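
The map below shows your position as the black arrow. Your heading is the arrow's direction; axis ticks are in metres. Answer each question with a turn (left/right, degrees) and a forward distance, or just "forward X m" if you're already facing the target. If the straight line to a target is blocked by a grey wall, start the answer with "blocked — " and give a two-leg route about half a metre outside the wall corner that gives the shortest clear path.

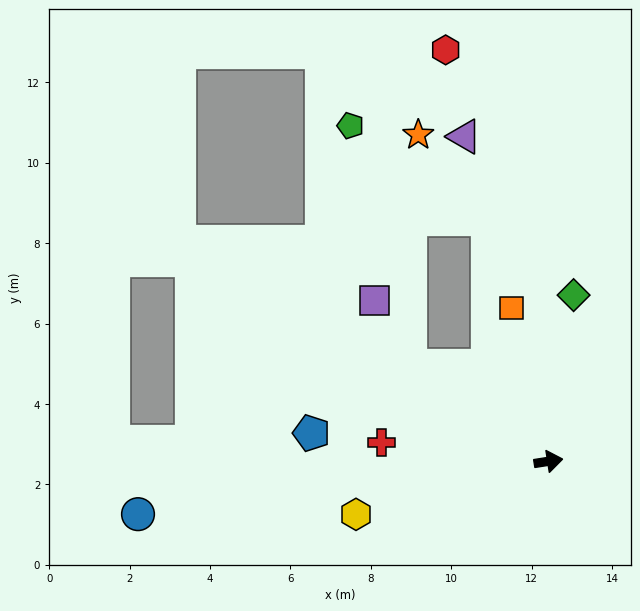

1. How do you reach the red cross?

turn left 165°, forward 4.2 m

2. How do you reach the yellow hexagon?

turn right 173°, forward 5.0 m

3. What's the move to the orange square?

turn left 95°, forward 3.9 m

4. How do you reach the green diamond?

turn left 73°, forward 4.2 m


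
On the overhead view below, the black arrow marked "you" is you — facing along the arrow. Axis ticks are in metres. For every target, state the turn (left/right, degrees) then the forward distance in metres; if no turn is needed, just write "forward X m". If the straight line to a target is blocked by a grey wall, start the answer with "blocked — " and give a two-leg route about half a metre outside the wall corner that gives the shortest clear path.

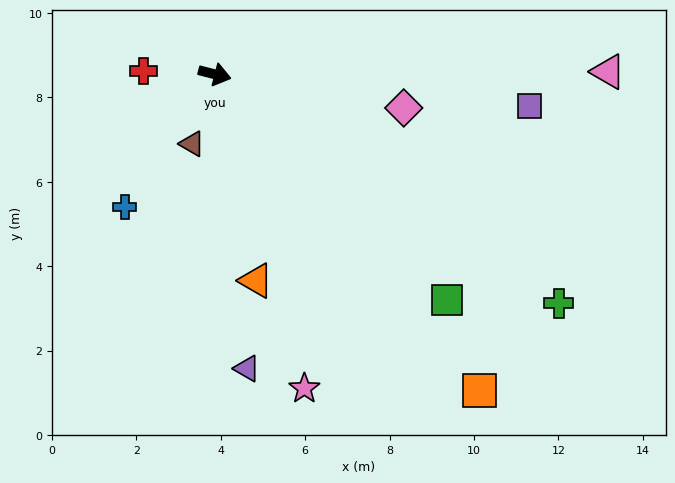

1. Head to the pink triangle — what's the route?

turn left 15°, forward 9.3 m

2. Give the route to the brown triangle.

turn right 94°, forward 1.7 m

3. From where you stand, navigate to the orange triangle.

turn right 64°, forward 5.0 m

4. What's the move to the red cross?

turn right 168°, forward 1.7 m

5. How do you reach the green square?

turn right 30°, forward 7.7 m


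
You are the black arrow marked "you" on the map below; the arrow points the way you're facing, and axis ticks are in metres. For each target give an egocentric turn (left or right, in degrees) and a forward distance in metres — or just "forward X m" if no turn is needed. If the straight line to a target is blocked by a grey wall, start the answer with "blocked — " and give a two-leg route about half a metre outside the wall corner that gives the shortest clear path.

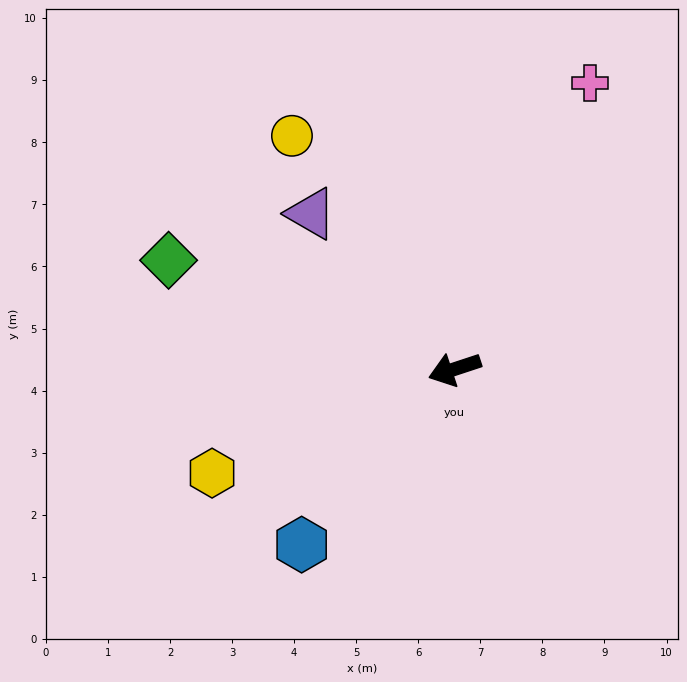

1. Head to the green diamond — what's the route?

turn right 39°, forward 4.9 m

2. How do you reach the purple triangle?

turn right 66°, forward 3.4 m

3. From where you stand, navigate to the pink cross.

turn right 134°, forward 5.1 m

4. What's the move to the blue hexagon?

turn left 31°, forward 3.8 m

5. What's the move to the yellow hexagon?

turn left 5°, forward 4.3 m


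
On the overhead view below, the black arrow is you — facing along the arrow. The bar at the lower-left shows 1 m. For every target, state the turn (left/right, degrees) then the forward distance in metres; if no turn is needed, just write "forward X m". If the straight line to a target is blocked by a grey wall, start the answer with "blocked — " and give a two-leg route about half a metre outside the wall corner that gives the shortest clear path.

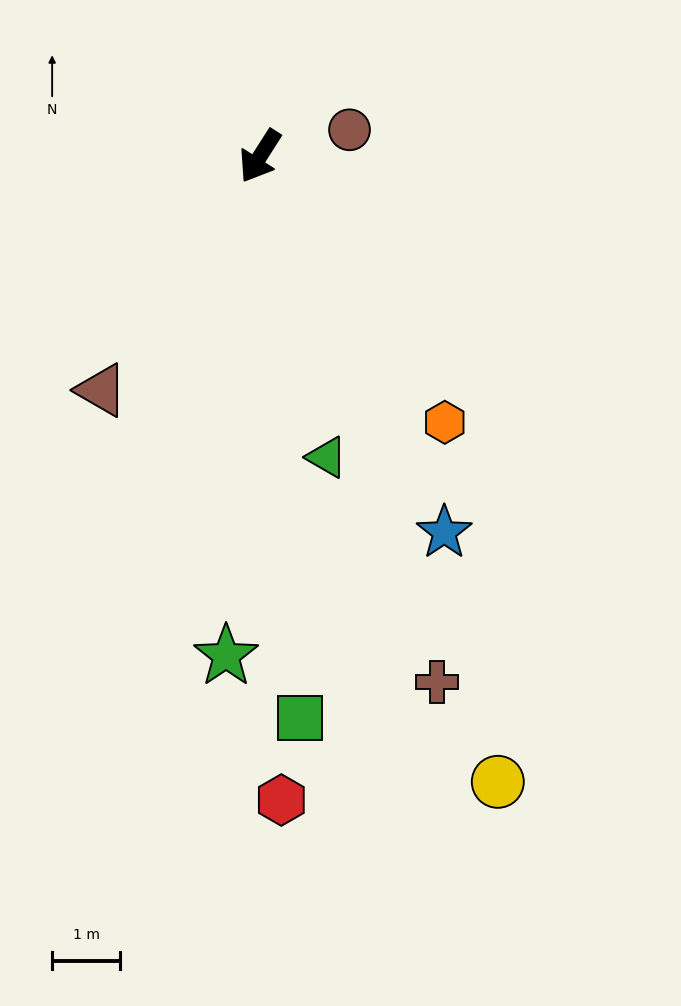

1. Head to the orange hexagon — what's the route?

turn left 67°, forward 4.7 m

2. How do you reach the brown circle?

turn left 139°, forward 1.4 m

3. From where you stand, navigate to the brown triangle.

forward 4.1 m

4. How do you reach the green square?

turn left 37°, forward 8.2 m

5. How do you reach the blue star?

turn left 59°, forward 6.1 m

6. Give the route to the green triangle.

turn left 45°, forward 4.5 m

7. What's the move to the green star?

turn left 29°, forward 7.3 m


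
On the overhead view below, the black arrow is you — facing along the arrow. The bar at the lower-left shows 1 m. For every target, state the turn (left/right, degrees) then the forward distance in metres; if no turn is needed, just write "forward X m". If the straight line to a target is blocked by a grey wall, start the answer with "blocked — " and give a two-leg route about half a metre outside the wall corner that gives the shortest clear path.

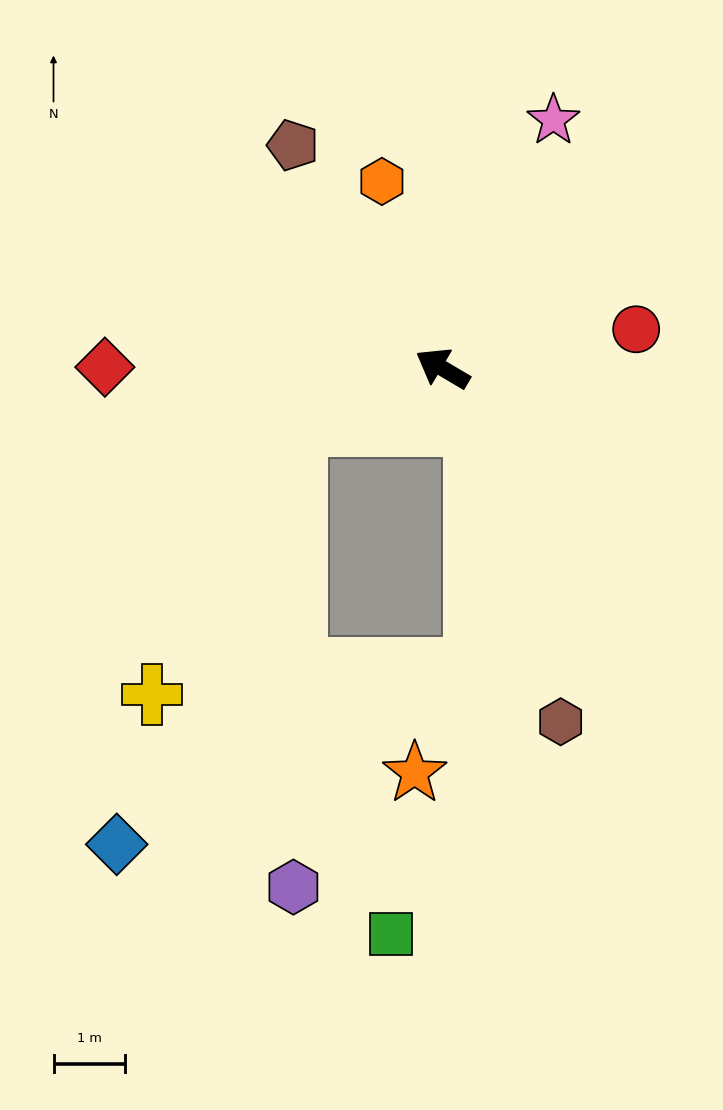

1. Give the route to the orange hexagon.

turn right 41°, forward 2.7 m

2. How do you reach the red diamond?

turn left 30°, forward 4.7 m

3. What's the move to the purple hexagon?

blocked — turn left 52°, forward 2.2 m, then turn left 68°, forward 6.4 m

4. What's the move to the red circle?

turn right 138°, forward 2.7 m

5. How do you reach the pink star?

turn right 83°, forward 3.8 m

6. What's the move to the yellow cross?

blocked — turn left 52°, forward 2.2 m, then turn left 40°, forward 4.2 m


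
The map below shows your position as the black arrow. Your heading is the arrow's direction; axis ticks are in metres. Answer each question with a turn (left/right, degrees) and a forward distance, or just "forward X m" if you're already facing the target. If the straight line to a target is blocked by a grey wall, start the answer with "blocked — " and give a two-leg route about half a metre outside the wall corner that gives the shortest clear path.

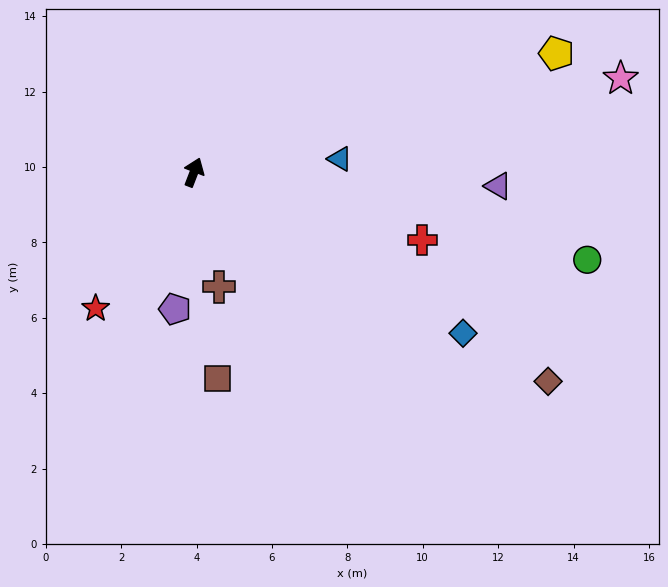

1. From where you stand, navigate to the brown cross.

turn right 147°, forward 3.1 m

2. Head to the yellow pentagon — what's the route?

turn right 51°, forward 10.1 m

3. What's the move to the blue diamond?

turn right 100°, forward 8.3 m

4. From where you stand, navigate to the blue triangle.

turn right 64°, forward 3.9 m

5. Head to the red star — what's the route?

turn left 165°, forward 4.5 m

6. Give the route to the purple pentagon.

turn right 167°, forward 3.7 m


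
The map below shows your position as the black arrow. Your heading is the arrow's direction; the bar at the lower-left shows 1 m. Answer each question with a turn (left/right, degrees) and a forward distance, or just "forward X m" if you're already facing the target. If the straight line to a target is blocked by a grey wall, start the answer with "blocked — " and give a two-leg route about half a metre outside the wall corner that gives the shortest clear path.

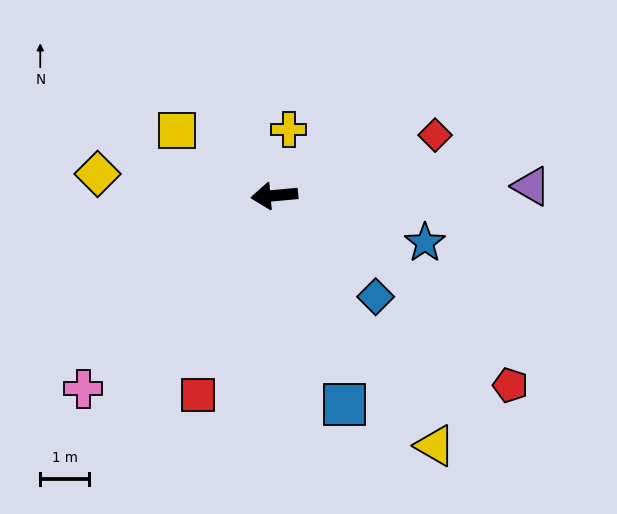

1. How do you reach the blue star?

turn left 157°, forward 3.2 m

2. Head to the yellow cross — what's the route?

turn right 108°, forward 1.4 m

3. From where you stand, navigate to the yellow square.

turn right 39°, forward 2.4 m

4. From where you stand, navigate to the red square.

turn left 64°, forward 4.4 m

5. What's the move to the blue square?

turn left 103°, forward 4.5 m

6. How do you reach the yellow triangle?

turn left 117°, forward 6.1 m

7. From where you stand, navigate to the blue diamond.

turn left 130°, forward 2.9 m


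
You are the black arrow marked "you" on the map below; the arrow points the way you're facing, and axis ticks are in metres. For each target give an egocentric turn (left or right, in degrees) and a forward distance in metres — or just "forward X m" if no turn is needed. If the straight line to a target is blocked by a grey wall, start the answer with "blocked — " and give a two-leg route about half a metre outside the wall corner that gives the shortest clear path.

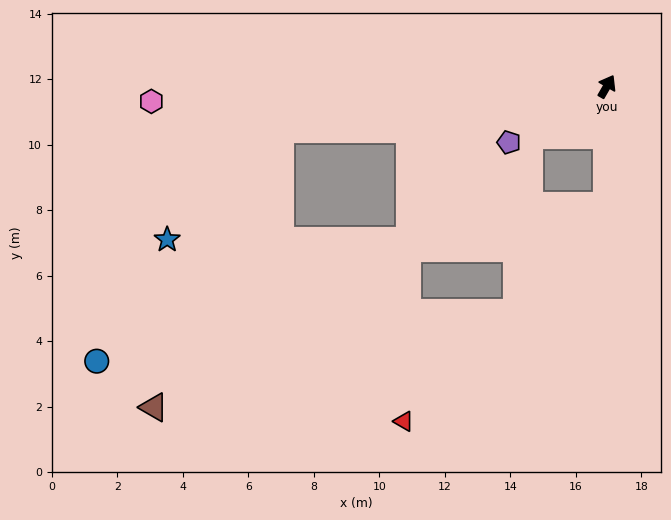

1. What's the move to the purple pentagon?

turn left 150°, forward 3.4 m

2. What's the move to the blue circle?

blocked — turn left 127°, forward 10.1 m, then turn left 45°, forward 9.0 m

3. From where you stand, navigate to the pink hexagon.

turn left 122°, forward 13.9 m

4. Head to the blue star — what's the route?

blocked — turn left 127°, forward 10.1 m, then turn left 37°, forward 4.8 m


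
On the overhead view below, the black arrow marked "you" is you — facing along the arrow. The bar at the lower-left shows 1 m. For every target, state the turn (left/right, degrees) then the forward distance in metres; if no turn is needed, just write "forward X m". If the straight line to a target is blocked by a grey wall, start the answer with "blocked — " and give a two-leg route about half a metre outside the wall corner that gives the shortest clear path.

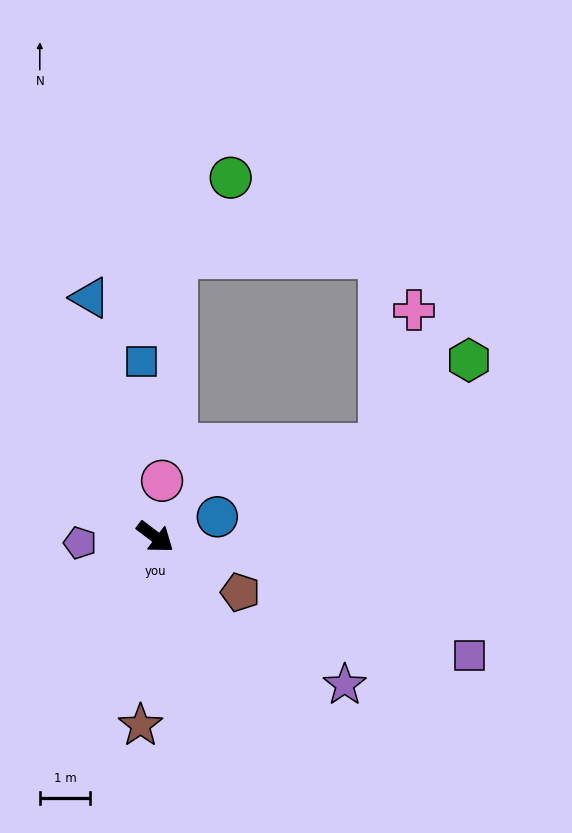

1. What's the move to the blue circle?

turn left 55°, forward 1.3 m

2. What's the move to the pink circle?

turn left 120°, forward 1.1 m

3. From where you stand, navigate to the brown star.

turn right 57°, forward 3.7 m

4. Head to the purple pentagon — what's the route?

turn right 138°, forward 1.5 m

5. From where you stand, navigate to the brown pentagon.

turn left 4°, forward 2.0 m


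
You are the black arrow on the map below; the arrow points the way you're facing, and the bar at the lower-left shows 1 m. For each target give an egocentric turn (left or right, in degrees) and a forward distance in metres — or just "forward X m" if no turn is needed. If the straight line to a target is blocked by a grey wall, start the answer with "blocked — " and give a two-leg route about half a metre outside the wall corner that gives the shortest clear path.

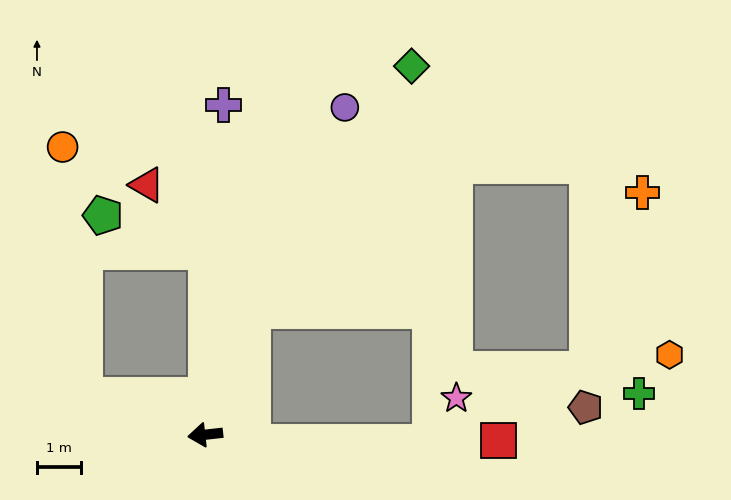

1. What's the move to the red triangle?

blocked — turn right 97°, forward 4.2 m, then turn left 43°, forward 2.0 m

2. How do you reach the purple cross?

turn right 100°, forward 7.5 m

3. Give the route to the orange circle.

blocked — turn right 24°, forward 2.9 m, then turn right 67°, forward 5.7 m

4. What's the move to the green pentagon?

blocked — turn right 97°, forward 4.2 m, then turn left 72°, forward 2.5 m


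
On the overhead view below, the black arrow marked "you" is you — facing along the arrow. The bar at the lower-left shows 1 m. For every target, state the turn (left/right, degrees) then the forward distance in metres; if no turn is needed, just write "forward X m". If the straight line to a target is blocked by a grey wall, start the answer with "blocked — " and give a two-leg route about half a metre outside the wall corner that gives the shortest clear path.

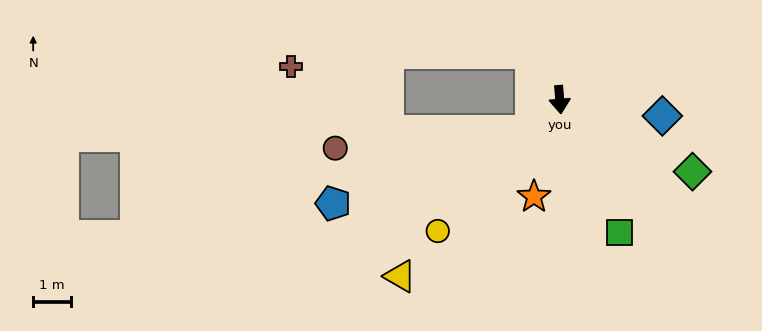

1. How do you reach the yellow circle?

turn right 48°, forward 4.8 m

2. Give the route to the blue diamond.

turn left 76°, forward 2.8 m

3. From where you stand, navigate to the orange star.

turn right 20°, forward 2.7 m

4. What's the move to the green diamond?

turn left 57°, forward 4.0 m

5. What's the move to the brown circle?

blocked — turn right 47°, forward 1.1 m, then turn right 43°, forward 5.2 m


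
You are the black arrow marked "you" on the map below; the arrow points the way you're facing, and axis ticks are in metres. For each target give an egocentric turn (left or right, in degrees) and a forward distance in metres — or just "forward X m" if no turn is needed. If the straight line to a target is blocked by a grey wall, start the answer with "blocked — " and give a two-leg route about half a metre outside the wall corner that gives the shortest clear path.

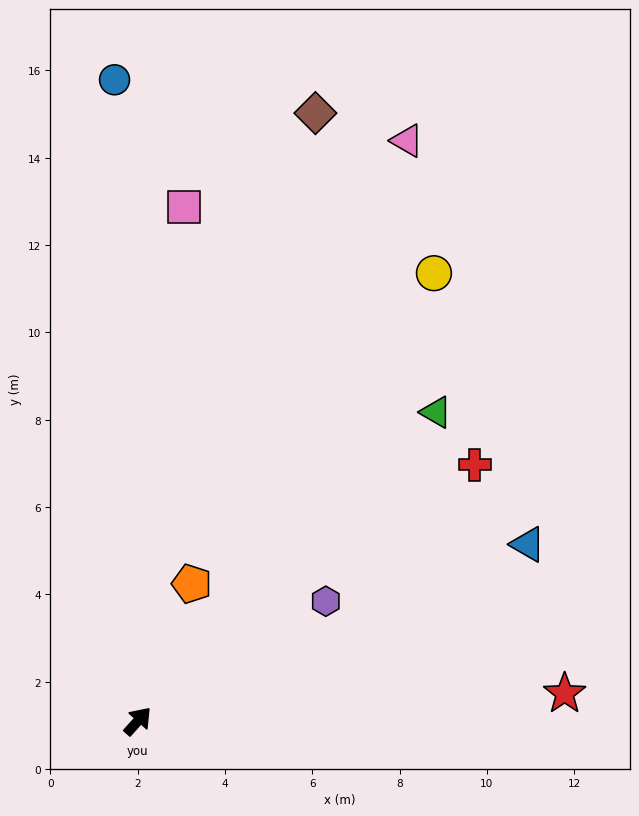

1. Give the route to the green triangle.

forward 9.8 m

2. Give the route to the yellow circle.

turn left 9°, forward 12.3 m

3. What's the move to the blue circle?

turn left 44°, forward 14.7 m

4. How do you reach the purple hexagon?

turn right 15°, forward 5.1 m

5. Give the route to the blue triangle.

turn right 24°, forward 9.8 m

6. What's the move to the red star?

turn right 44°, forward 9.8 m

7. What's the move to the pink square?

turn left 37°, forward 11.8 m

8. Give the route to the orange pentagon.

turn left 21°, forward 3.4 m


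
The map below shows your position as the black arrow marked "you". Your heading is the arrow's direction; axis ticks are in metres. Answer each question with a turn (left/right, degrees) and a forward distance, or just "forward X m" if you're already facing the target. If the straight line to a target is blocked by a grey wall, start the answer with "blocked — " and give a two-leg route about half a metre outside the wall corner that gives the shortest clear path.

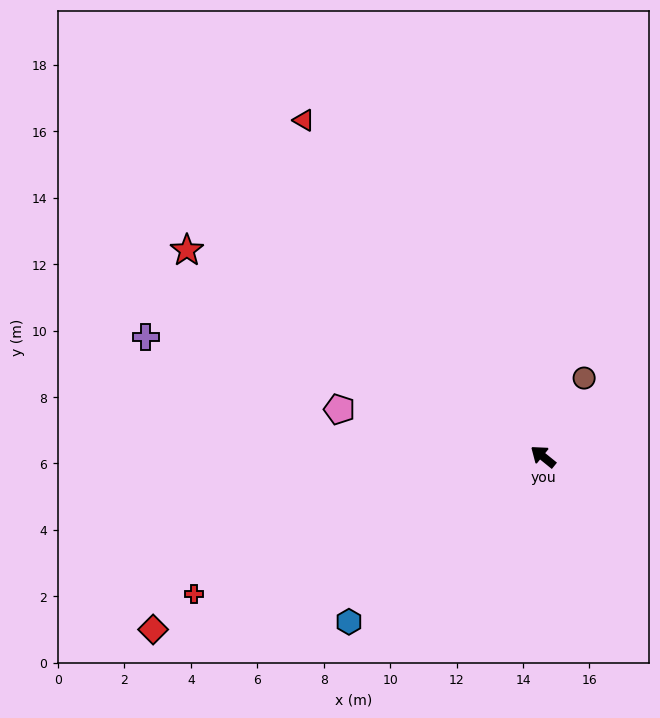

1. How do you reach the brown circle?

turn right 79°, forward 2.7 m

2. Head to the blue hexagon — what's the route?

turn left 79°, forward 7.7 m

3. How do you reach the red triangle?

turn right 16°, forward 12.4 m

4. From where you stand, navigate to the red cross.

turn left 60°, forward 11.3 m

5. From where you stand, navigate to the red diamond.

turn left 63°, forward 12.8 m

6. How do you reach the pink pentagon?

turn left 26°, forward 6.3 m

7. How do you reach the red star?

turn left 9°, forward 12.4 m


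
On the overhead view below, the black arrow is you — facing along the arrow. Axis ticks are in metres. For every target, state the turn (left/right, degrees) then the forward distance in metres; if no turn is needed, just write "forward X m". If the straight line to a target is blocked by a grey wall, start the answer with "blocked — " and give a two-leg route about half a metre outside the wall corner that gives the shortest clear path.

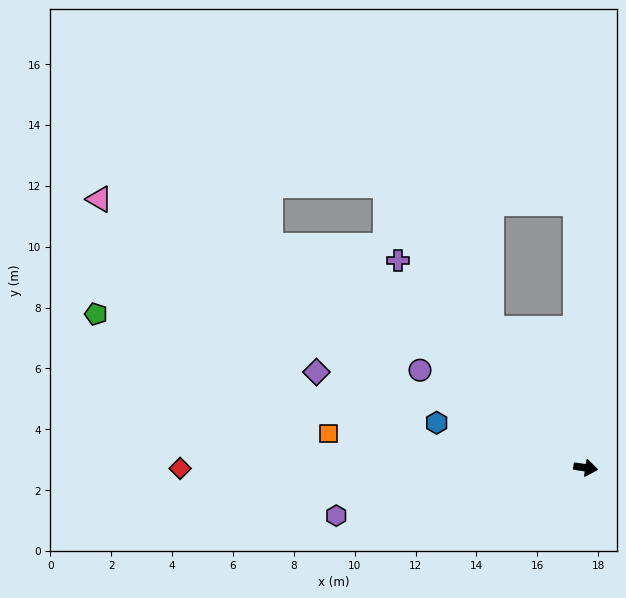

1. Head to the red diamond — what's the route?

turn right 172°, forward 13.3 m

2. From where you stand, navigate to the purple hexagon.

turn right 161°, forward 8.3 m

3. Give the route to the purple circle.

turn left 158°, forward 6.3 m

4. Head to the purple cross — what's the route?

turn left 140°, forward 9.2 m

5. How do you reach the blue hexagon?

turn left 171°, forward 5.1 m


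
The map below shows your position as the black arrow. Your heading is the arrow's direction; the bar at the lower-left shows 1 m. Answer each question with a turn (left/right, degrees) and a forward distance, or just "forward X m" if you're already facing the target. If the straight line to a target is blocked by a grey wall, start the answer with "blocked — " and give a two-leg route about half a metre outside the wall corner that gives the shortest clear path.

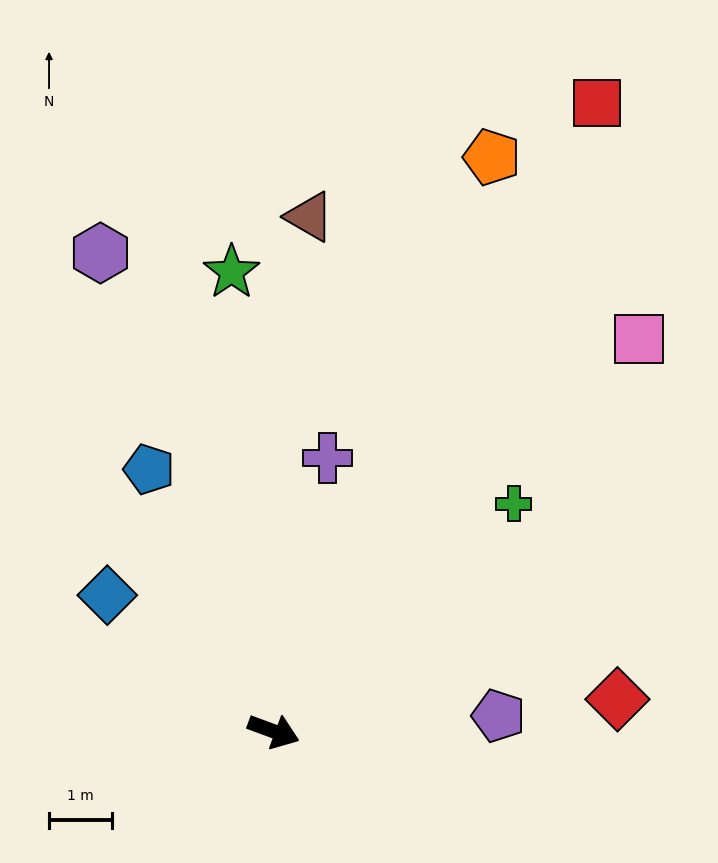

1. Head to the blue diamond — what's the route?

turn left 161°, forward 3.4 m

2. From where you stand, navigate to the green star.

turn left 116°, forward 7.3 m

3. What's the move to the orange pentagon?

turn left 89°, forward 9.7 m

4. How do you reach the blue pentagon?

turn left 136°, forward 4.6 m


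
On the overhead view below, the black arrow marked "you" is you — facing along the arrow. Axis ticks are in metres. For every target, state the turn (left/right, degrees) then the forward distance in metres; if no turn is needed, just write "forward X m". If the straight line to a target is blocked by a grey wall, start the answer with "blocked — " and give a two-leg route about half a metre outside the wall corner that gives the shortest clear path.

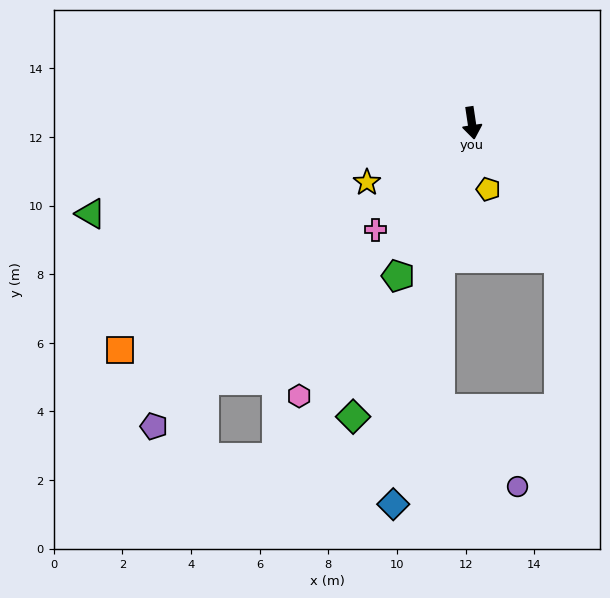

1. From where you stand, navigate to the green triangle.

turn right 85°, forward 11.4 m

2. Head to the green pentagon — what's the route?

turn right 34°, forward 4.9 m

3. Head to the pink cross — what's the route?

turn right 51°, forward 4.2 m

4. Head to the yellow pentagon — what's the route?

turn left 5°, forward 2.0 m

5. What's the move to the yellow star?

turn right 69°, forward 3.5 m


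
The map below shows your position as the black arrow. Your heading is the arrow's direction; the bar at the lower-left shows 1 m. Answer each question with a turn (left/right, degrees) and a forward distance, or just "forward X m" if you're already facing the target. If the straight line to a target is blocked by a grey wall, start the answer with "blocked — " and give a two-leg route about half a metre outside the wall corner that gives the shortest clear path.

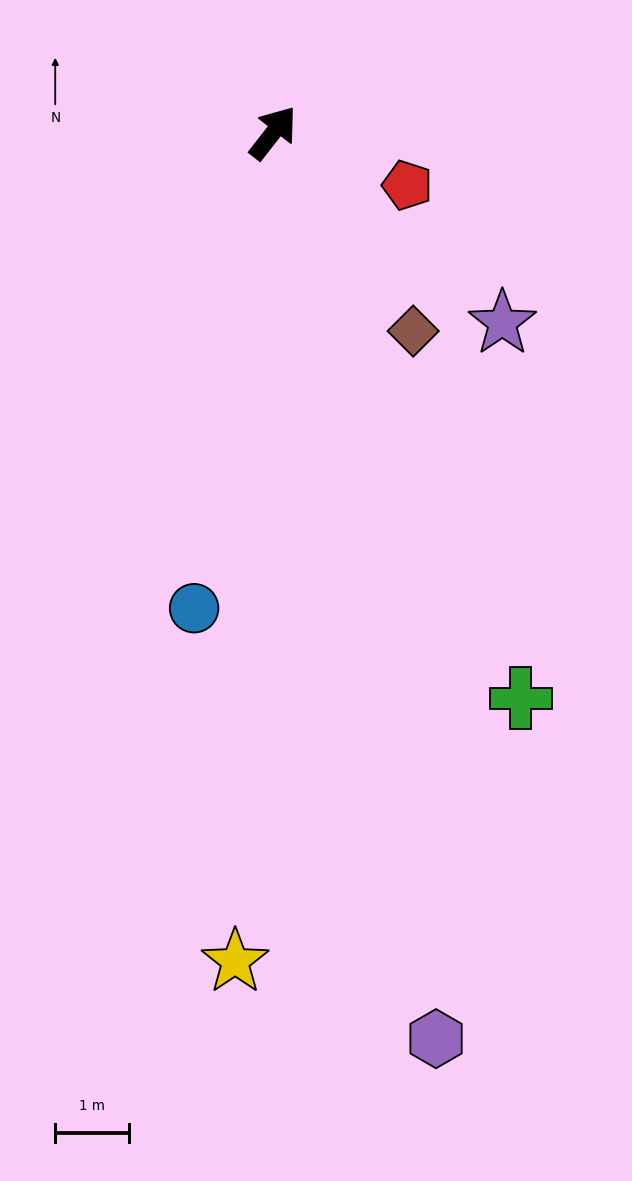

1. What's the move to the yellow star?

turn right 145°, forward 11.2 m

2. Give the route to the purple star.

turn right 92°, forward 4.0 m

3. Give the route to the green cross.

turn right 118°, forward 8.3 m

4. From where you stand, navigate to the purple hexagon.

turn right 132°, forward 12.4 m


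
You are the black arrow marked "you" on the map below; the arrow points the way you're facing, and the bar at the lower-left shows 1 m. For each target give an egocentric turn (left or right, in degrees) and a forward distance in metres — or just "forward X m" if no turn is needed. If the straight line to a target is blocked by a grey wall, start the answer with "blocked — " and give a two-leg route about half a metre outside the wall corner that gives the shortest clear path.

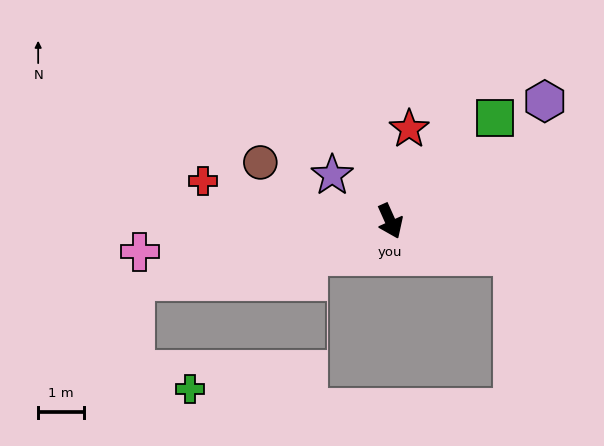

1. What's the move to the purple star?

turn right 153°, forward 1.6 m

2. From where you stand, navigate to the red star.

turn left 144°, forward 2.1 m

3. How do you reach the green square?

turn left 110°, forward 3.2 m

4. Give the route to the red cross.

turn right 126°, forward 4.2 m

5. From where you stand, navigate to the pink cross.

turn right 107°, forward 5.5 m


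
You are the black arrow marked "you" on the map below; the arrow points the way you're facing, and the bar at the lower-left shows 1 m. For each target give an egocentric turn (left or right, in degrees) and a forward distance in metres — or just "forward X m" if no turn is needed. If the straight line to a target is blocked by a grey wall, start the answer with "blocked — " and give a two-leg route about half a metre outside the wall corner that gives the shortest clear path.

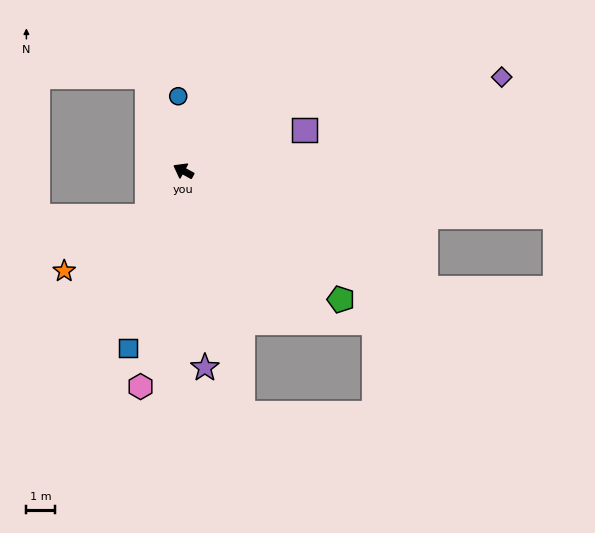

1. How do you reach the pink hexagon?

turn left 108°, forward 7.6 m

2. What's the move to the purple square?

turn right 132°, forward 4.4 m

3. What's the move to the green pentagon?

turn left 170°, forward 7.0 m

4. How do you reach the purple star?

turn left 125°, forward 6.8 m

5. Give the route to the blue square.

turn left 101°, forward 6.4 m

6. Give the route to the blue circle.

turn right 57°, forward 2.6 m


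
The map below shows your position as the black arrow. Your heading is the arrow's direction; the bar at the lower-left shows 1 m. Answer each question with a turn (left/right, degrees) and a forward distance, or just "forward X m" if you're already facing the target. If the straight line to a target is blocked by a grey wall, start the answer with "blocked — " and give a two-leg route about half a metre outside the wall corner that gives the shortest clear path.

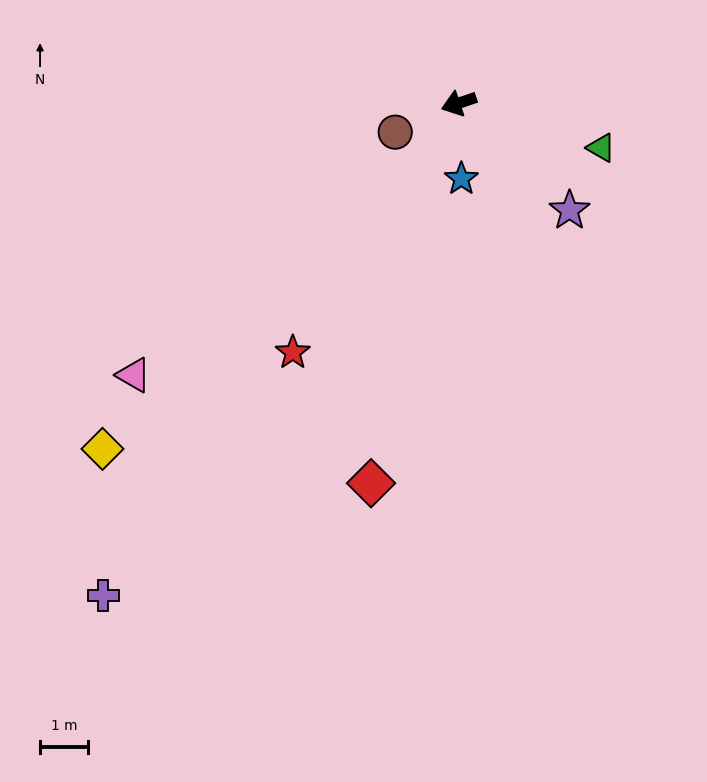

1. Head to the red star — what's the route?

turn left 38°, forward 6.2 m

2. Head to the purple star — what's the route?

turn left 117°, forward 3.2 m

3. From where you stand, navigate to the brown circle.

turn left 6°, forward 1.4 m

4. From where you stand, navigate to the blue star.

turn left 73°, forward 1.6 m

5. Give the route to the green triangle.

turn left 144°, forward 3.1 m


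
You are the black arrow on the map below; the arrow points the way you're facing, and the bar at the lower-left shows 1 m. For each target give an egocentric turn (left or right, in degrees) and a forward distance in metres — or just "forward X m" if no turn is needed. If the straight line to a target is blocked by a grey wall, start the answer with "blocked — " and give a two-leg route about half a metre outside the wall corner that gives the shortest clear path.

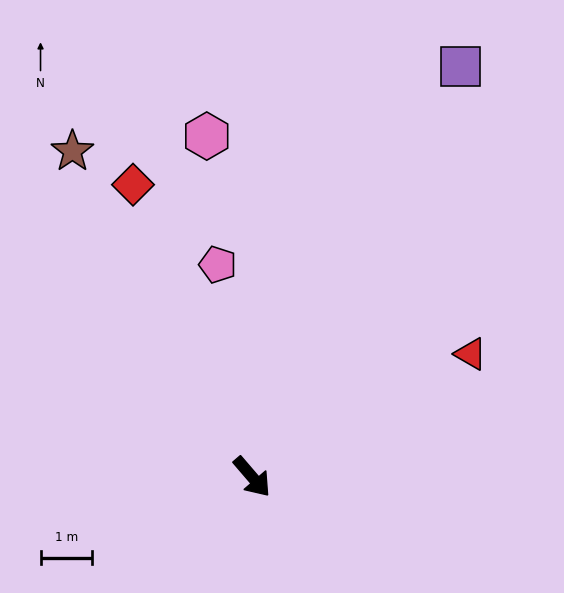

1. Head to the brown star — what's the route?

turn left 168°, forward 7.2 m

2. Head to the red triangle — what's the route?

turn left 79°, forward 4.9 m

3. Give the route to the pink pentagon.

turn left 149°, forward 4.2 m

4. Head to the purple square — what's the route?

turn left 112°, forward 8.9 m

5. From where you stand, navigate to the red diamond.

turn left 162°, forward 6.1 m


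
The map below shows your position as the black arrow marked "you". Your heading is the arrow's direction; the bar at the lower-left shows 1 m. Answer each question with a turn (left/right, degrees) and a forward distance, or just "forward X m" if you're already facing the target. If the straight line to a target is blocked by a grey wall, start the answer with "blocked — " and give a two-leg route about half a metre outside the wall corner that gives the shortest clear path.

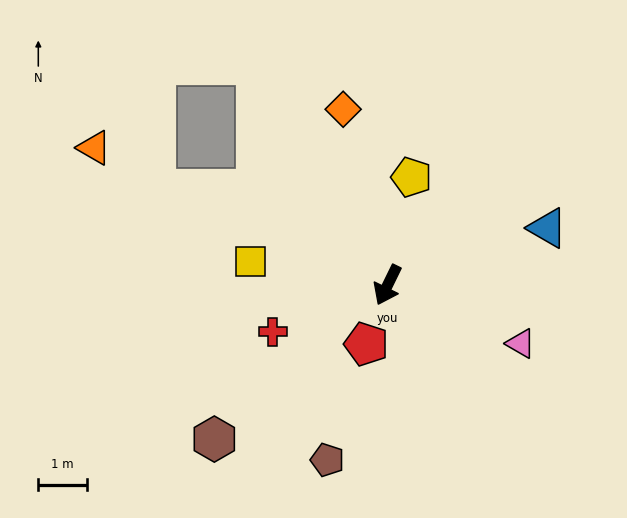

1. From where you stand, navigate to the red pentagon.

turn left 6°, forward 1.3 m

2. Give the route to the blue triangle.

turn left 136°, forward 3.5 m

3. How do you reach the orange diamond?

turn right 140°, forward 3.8 m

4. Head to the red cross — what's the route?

turn right 42°, forward 2.6 m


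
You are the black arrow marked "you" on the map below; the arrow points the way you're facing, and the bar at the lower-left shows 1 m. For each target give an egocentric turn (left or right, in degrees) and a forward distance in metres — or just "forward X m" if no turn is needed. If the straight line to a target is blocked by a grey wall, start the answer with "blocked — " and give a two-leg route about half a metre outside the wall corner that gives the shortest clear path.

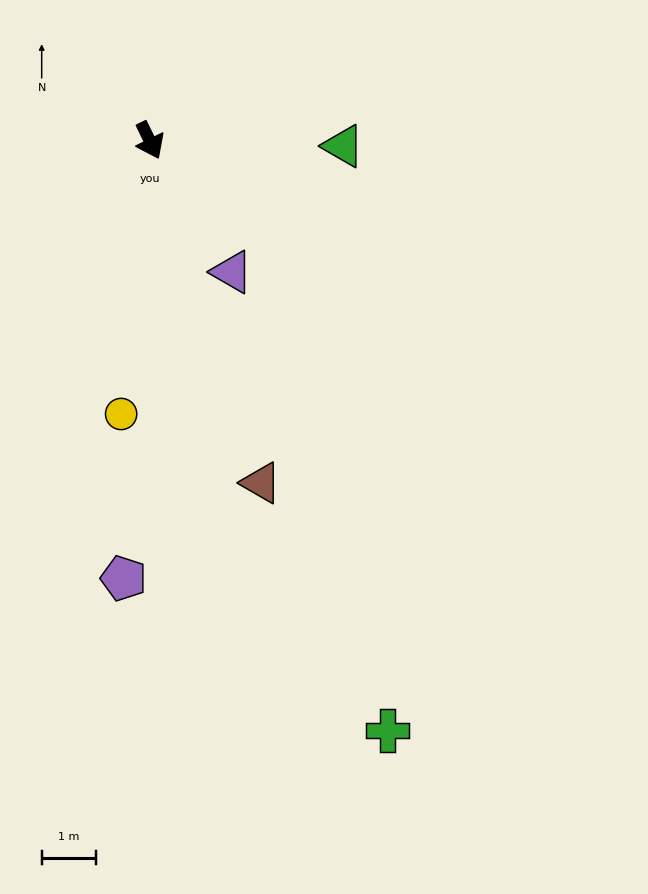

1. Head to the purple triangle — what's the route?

turn left 6°, forward 2.8 m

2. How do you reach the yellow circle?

turn right 32°, forward 5.0 m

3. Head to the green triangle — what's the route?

turn left 62°, forward 3.5 m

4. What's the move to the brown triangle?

turn right 8°, forward 6.6 m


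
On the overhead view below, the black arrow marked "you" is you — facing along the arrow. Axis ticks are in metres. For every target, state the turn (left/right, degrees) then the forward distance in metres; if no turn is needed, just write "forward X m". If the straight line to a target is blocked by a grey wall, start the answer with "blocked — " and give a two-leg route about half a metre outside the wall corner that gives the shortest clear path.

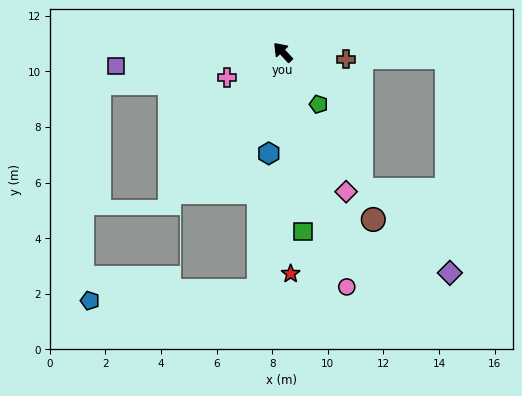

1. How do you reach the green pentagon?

turn left 172°, forward 2.3 m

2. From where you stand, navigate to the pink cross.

turn left 72°, forward 2.2 m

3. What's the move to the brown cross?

turn right 139°, forward 2.3 m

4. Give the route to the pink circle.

turn left 152°, forward 8.7 m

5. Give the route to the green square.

turn left 144°, forward 6.5 m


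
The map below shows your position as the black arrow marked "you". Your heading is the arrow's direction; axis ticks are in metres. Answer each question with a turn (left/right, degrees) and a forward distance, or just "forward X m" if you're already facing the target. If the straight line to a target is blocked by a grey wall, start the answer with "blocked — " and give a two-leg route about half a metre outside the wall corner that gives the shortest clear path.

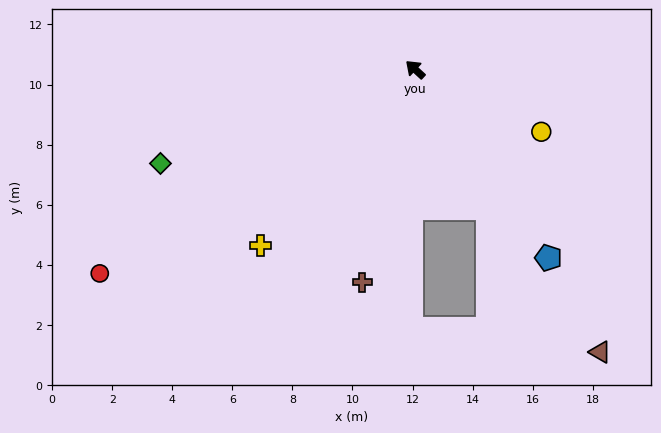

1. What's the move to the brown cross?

turn left 119°, forward 7.3 m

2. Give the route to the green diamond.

turn left 63°, forward 9.0 m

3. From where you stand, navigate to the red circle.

turn left 76°, forward 12.5 m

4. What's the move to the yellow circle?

turn right 164°, forward 4.7 m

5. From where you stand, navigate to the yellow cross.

turn left 91°, forward 7.8 m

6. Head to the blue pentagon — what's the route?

turn left 168°, forward 7.7 m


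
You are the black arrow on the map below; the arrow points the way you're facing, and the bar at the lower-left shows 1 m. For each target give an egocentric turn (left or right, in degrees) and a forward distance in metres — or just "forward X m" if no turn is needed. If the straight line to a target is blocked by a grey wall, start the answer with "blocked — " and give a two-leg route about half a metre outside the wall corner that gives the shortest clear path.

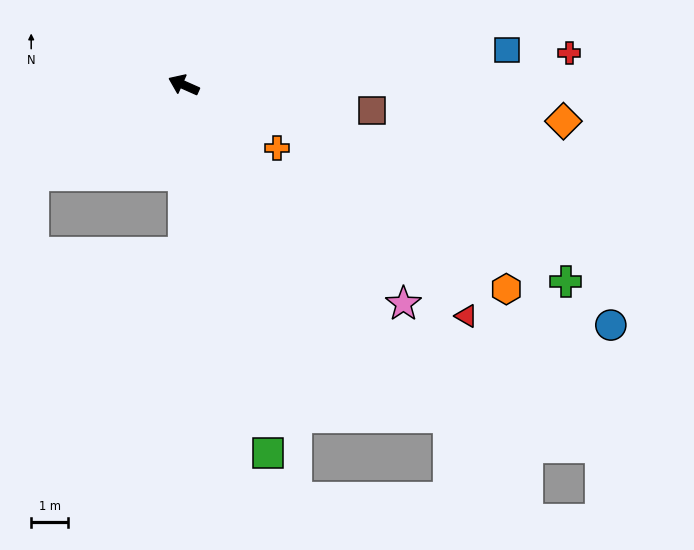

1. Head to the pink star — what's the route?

turn left 159°, forward 8.5 m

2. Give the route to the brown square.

turn right 164°, forward 5.2 m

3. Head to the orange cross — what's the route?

turn left 170°, forward 3.1 m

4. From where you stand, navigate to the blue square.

turn right 150°, forward 8.9 m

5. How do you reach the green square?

turn left 127°, forward 10.3 m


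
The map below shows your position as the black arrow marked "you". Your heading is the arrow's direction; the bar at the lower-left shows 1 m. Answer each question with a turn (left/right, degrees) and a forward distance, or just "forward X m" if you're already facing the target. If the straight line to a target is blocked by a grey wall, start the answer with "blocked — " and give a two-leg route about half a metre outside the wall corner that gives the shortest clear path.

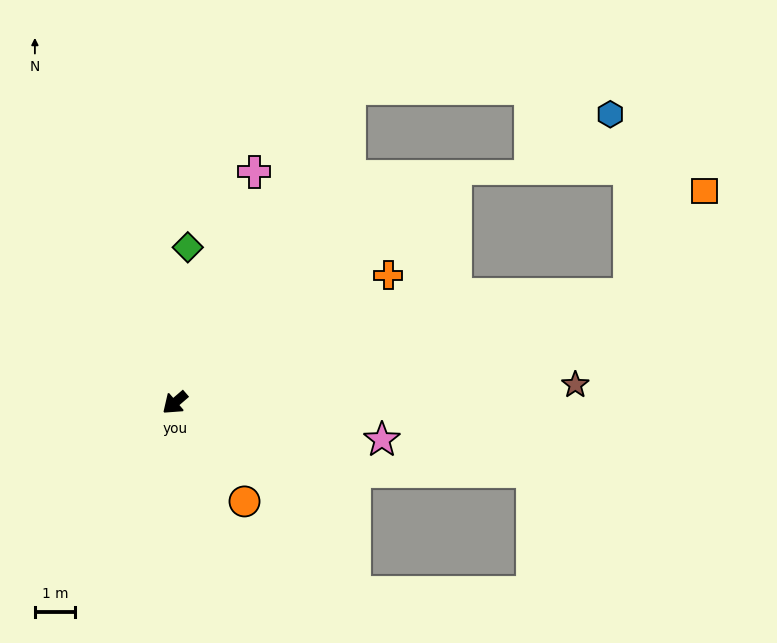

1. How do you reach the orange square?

blocked — turn left 153°, forward 11.7 m, then turn left 41°, forward 3.2 m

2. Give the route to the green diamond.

turn right 135°, forward 3.9 m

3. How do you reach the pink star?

turn left 129°, forward 5.3 m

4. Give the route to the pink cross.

turn right 150°, forward 6.1 m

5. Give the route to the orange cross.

turn left 170°, forward 6.2 m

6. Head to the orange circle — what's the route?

turn left 85°, forward 3.0 m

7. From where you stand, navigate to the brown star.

turn left 142°, forward 10.1 m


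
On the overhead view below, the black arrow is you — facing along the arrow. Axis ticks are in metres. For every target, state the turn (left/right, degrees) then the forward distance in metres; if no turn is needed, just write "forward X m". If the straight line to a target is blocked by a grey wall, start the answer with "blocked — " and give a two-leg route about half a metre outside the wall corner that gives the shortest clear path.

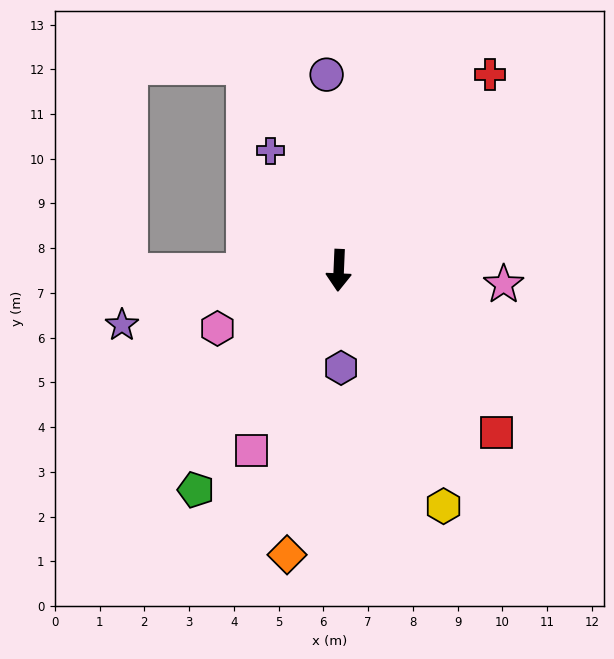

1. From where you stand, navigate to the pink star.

turn left 88°, forward 3.7 m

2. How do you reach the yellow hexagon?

turn left 26°, forward 5.8 m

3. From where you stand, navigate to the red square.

turn left 47°, forward 5.1 m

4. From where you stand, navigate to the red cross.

turn left 145°, forward 5.5 m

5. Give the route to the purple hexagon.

turn left 4°, forward 2.2 m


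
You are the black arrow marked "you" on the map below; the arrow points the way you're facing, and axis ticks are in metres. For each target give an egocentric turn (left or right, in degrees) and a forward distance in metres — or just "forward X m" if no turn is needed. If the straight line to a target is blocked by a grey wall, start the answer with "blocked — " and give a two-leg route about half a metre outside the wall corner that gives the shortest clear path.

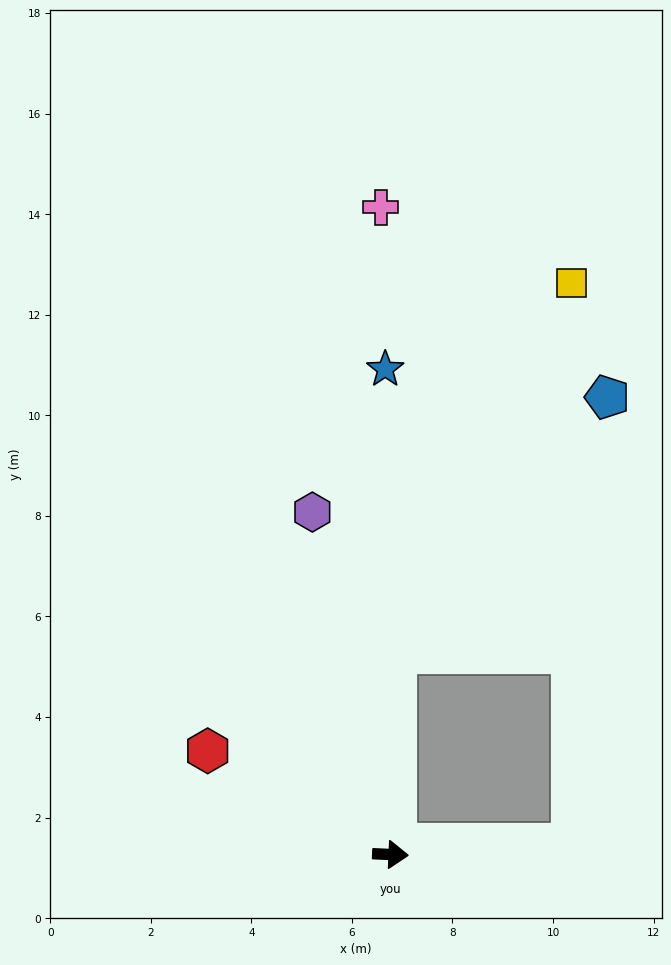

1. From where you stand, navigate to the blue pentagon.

blocked — turn left 91°, forward 4.0 m, then turn right 38°, forward 6.6 m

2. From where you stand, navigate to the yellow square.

blocked — turn left 91°, forward 4.0 m, then turn right 24°, forward 8.1 m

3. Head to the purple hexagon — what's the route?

turn left 105°, forward 7.0 m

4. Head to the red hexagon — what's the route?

turn left 153°, forward 4.2 m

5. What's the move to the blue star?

turn left 93°, forward 9.7 m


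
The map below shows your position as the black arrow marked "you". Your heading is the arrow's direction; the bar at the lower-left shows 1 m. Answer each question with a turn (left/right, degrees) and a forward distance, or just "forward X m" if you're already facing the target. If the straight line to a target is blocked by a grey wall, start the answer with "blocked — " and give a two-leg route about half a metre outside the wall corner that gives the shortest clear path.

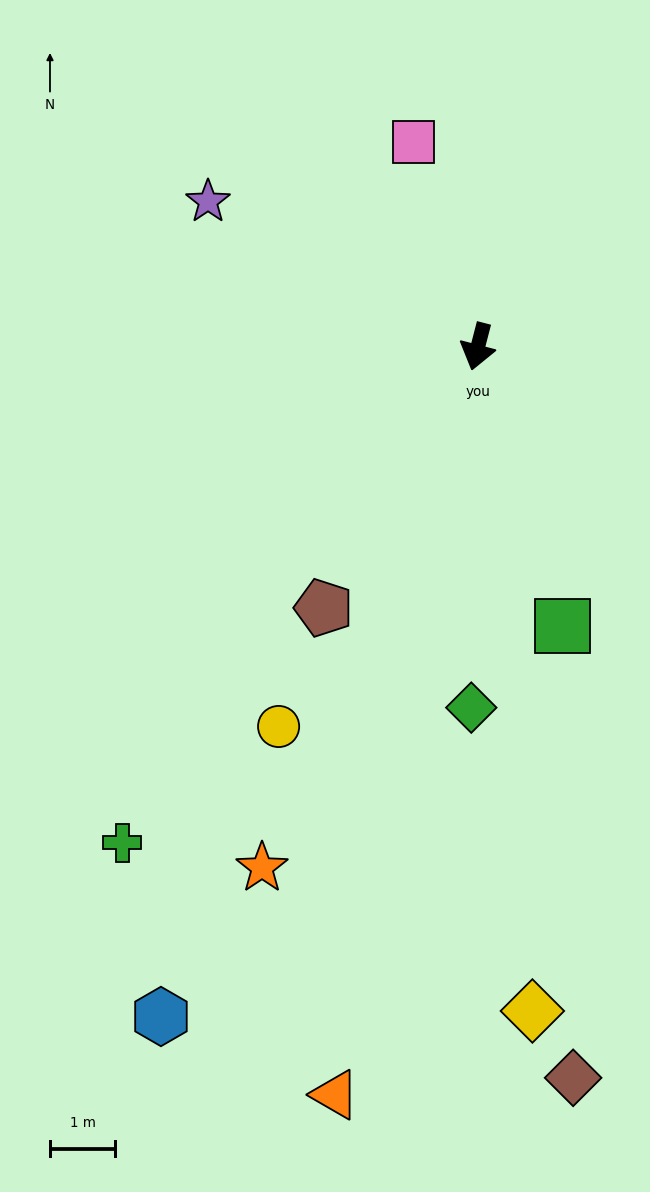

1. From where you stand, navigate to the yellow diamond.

turn left 19°, forward 10.2 m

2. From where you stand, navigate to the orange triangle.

turn left 4°, forward 11.7 m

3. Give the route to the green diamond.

turn left 13°, forward 5.5 m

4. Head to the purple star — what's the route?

turn right 104°, forward 4.7 m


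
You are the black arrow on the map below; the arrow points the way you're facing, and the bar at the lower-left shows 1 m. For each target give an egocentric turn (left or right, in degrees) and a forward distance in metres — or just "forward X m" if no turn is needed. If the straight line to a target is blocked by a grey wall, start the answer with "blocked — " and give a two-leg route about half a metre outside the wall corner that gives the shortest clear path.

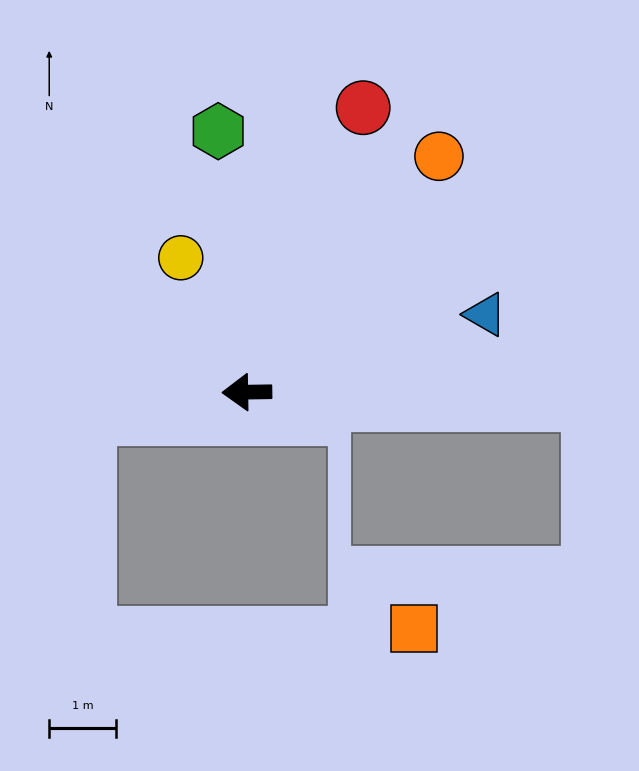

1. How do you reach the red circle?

turn right 113°, forward 4.6 m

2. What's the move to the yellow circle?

turn right 65°, forward 2.2 m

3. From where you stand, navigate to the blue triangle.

turn right 163°, forward 3.7 m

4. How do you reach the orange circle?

turn right 130°, forward 4.5 m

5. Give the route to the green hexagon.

turn right 85°, forward 3.9 m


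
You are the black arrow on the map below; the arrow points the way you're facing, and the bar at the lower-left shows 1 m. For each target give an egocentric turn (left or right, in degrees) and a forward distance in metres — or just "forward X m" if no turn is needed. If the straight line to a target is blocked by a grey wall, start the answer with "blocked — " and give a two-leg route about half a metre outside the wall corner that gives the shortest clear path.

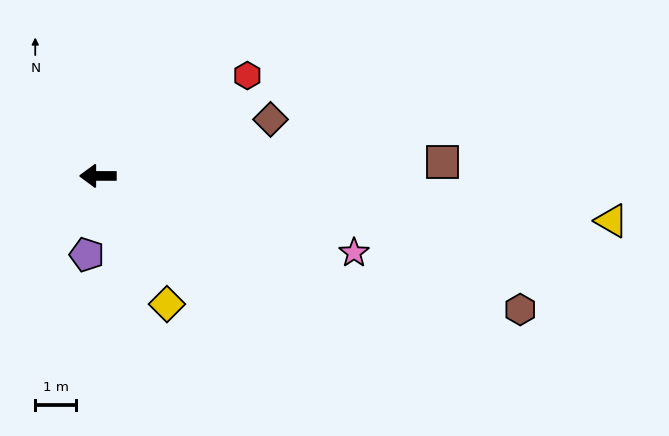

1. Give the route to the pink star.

turn left 163°, forward 6.6 m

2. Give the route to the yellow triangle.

turn left 175°, forward 12.7 m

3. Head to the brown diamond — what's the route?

turn right 162°, forward 4.5 m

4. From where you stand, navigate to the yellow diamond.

turn left 118°, forward 3.6 m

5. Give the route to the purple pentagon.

turn left 82°, forward 2.0 m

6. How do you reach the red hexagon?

turn right 146°, forward 4.4 m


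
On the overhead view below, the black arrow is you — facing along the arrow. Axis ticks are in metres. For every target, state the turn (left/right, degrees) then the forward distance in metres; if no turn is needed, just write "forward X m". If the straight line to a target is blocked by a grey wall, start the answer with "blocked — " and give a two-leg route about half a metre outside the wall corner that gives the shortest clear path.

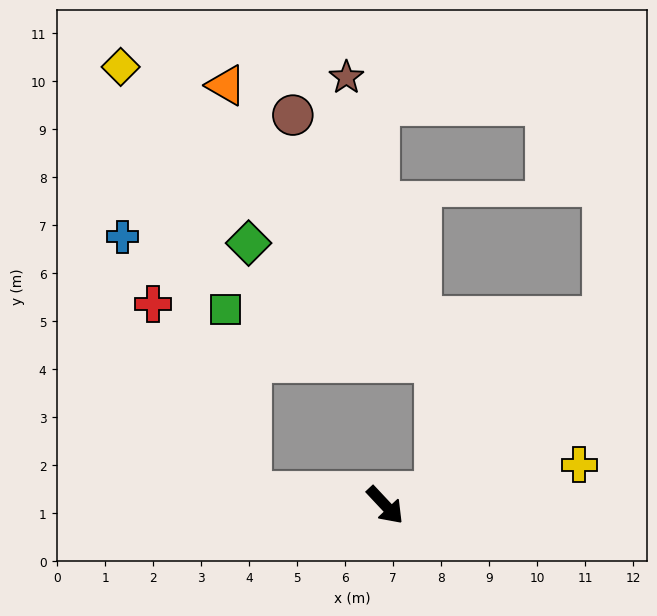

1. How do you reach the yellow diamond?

blocked — turn right 139°, forward 2.8 m, then turn right 67°, forward 9.3 m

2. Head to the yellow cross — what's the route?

turn left 59°, forward 4.1 m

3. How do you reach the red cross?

blocked — turn right 139°, forward 2.8 m, then turn right 56°, forward 4.4 m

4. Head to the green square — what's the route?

blocked — turn right 139°, forward 2.8 m, then turn right 76°, forward 3.8 m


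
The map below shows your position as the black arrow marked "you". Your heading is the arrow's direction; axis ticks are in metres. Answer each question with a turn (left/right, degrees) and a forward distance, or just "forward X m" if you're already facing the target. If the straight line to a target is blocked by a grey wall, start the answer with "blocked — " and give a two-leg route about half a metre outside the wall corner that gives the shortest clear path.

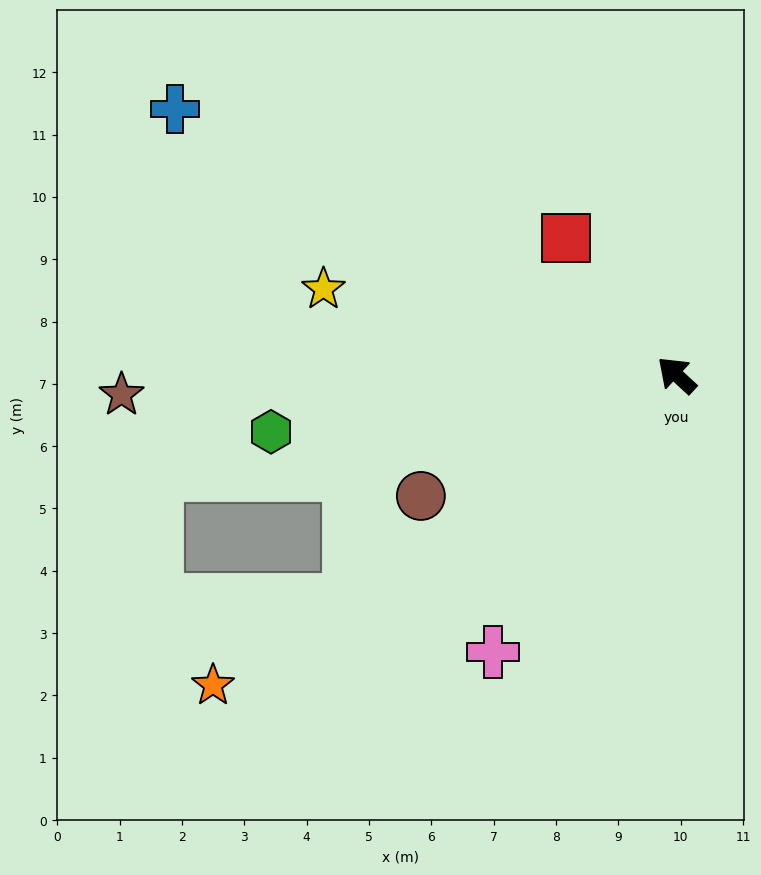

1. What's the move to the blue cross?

turn left 15°, forward 9.1 m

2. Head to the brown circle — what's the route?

turn left 68°, forward 4.5 m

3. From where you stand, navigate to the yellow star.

turn left 29°, forward 5.8 m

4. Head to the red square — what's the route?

turn right 8°, forward 2.8 m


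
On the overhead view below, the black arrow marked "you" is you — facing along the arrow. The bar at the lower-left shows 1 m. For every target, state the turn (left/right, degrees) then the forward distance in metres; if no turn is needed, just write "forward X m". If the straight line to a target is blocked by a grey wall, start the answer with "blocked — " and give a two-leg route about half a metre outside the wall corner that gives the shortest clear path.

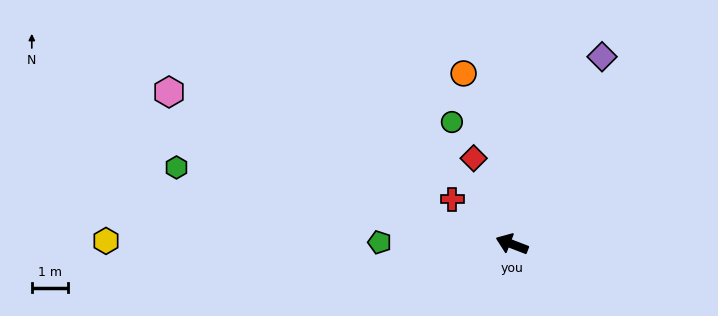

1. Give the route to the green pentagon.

turn left 20°, forward 3.6 m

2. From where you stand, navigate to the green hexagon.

turn left 8°, forward 9.5 m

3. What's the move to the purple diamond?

turn right 95°, forward 5.7 m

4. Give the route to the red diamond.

turn right 45°, forward 2.6 m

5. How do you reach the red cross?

turn right 16°, forward 2.1 m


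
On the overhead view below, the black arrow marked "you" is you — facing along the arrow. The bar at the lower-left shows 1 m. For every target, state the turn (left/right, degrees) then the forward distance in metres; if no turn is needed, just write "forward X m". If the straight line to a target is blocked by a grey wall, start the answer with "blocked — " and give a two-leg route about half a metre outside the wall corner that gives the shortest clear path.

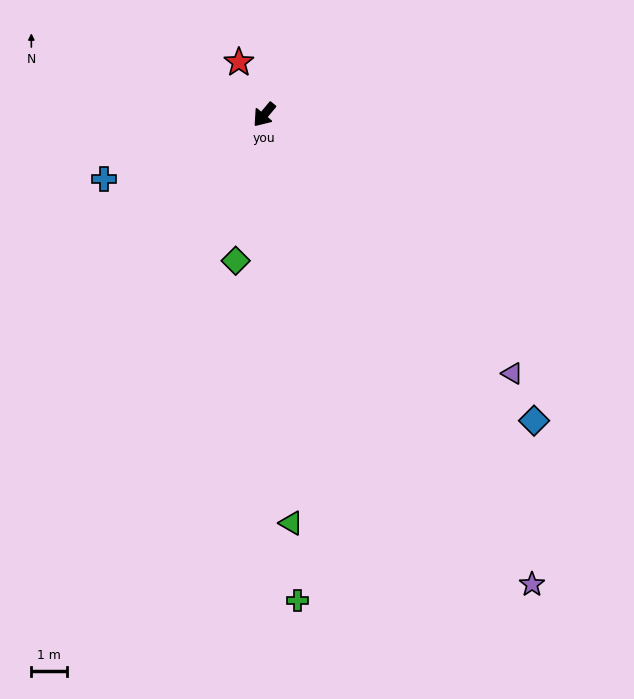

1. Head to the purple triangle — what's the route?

turn left 84°, forward 10.1 m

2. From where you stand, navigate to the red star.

turn right 114°, forward 1.6 m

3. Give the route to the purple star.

turn left 70°, forward 15.2 m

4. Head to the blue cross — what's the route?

turn right 28°, forward 4.8 m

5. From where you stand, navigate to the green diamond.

turn left 29°, forward 4.2 m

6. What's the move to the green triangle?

turn left 44°, forward 11.5 m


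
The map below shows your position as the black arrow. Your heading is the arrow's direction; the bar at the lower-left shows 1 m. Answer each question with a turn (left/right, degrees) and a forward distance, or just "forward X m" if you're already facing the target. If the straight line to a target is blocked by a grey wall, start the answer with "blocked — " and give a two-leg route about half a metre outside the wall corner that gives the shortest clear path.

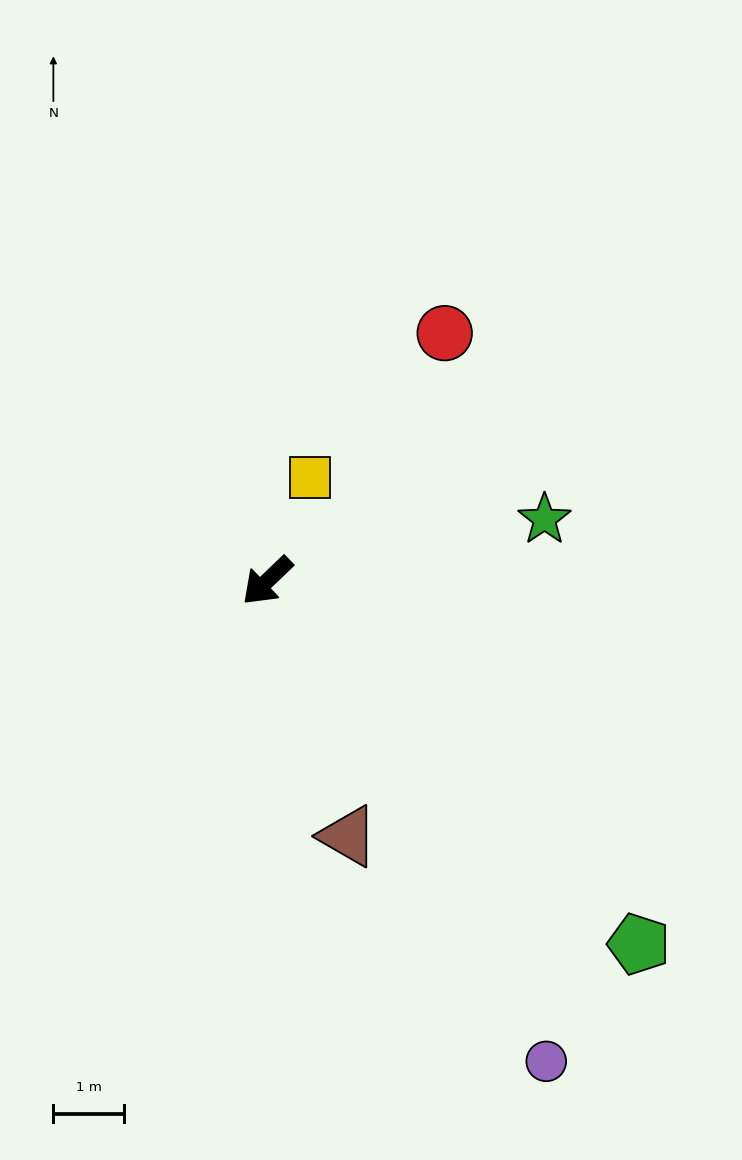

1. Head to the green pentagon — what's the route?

turn left 92°, forward 7.3 m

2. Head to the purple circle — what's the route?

turn left 76°, forward 7.8 m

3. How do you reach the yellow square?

turn right 156°, forward 1.6 m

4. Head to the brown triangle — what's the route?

turn left 64°, forward 3.8 m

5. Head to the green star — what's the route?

turn left 149°, forward 4.0 m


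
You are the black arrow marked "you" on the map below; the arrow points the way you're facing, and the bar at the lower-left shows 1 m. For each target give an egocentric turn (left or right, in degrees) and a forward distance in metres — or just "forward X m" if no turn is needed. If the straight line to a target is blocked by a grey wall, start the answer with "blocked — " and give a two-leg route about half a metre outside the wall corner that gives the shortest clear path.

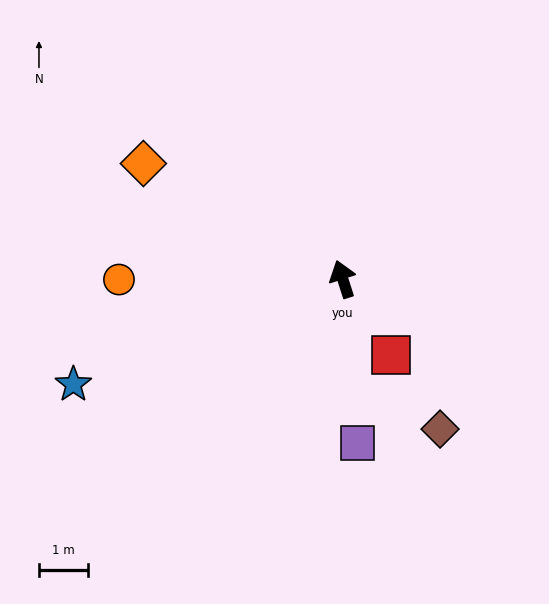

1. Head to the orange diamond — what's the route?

turn left 42°, forward 4.7 m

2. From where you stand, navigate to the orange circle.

turn left 72°, forward 4.5 m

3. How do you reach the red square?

turn right 165°, forward 1.8 m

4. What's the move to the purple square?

turn left 167°, forward 3.3 m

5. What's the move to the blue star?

turn left 94°, forward 5.9 m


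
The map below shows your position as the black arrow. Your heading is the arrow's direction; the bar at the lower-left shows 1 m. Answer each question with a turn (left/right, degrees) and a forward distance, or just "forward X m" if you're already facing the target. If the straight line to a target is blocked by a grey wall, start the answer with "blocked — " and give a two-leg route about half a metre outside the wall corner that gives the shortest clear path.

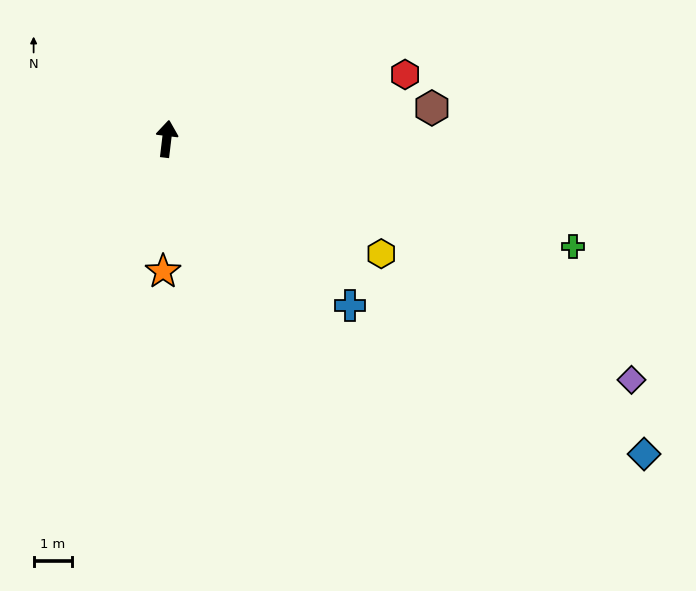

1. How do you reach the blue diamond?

turn right 117°, forward 14.8 m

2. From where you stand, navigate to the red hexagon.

turn right 68°, forward 6.4 m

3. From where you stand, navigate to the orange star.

turn right 175°, forward 3.4 m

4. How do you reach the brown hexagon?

turn right 77°, forward 6.9 m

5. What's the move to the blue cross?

turn right 125°, forward 6.4 m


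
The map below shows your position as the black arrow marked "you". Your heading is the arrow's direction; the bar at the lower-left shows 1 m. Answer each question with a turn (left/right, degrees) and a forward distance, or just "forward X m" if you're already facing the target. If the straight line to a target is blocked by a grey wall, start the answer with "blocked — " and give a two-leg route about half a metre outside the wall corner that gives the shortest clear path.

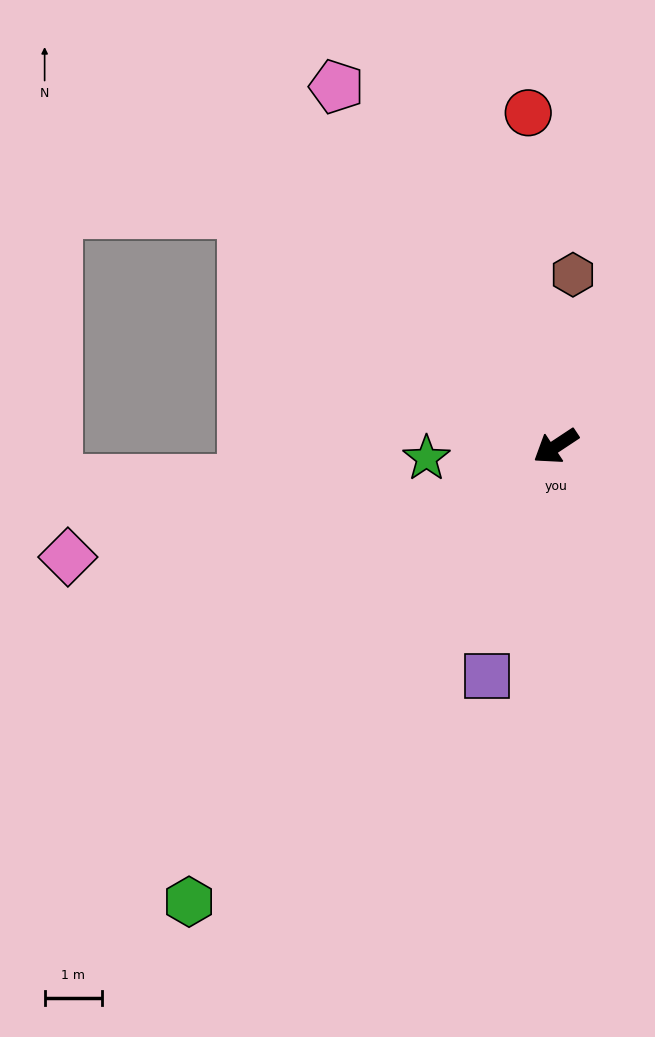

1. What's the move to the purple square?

turn left 40°, forward 4.2 m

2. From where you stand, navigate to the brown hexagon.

turn right 129°, forward 3.0 m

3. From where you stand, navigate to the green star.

turn right 28°, forward 2.3 m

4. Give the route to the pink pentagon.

turn right 92°, forward 7.3 m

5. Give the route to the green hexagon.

turn left 18°, forward 10.1 m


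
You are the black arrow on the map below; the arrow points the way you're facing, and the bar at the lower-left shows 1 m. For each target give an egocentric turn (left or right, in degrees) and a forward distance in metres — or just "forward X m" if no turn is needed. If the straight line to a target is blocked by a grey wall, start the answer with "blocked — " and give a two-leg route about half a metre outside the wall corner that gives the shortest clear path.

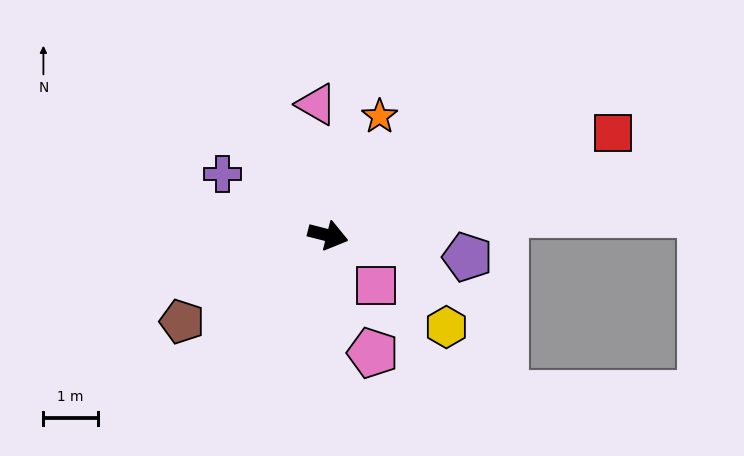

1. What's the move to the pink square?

turn right 32°, forward 1.3 m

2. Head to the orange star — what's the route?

turn left 81°, forward 2.4 m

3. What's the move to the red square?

turn left 34°, forward 5.6 m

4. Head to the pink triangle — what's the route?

turn left 109°, forward 2.4 m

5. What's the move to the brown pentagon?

turn right 135°, forward 3.1 m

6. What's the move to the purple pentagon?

turn left 5°, forward 2.6 m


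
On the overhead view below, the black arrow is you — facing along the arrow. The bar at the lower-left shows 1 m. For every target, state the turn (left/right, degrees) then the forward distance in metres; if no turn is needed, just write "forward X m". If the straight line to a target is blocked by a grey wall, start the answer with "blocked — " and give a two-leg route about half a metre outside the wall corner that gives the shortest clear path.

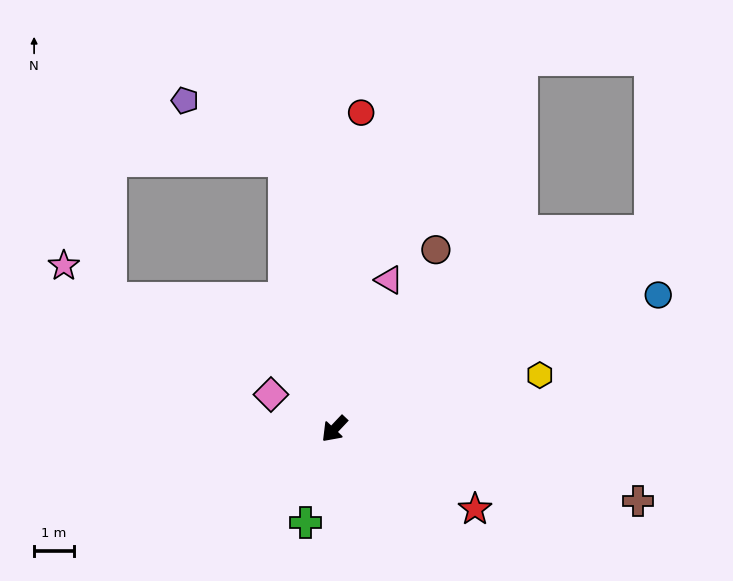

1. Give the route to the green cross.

turn left 26°, forward 2.5 m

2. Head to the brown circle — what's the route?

turn right 166°, forward 5.2 m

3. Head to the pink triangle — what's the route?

turn right 157°, forward 4.0 m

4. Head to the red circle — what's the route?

turn right 141°, forward 8.1 m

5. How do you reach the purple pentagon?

blocked — turn right 126°, forward 6.9 m, then turn left 48°, forward 3.0 m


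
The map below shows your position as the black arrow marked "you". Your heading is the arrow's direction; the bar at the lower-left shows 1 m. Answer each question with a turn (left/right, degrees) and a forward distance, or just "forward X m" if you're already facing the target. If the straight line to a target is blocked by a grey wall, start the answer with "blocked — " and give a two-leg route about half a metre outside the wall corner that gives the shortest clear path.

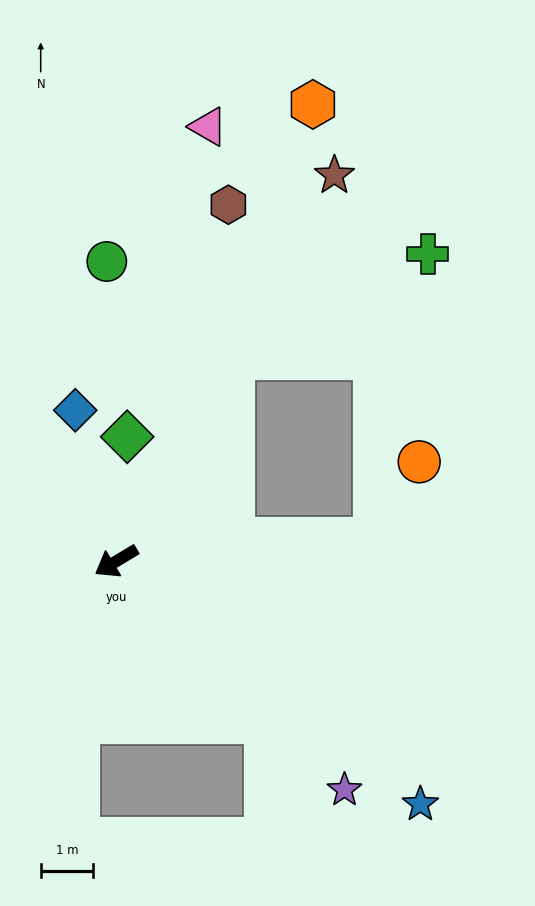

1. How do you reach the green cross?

blocked — turn right 151°, forward 4.5 m, then turn right 32°, forward 4.2 m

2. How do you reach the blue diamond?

turn right 106°, forward 3.0 m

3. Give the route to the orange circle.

blocked — turn left 154°, forward 5.0 m, then turn left 56°, forward 1.7 m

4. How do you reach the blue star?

turn left 110°, forward 7.4 m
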